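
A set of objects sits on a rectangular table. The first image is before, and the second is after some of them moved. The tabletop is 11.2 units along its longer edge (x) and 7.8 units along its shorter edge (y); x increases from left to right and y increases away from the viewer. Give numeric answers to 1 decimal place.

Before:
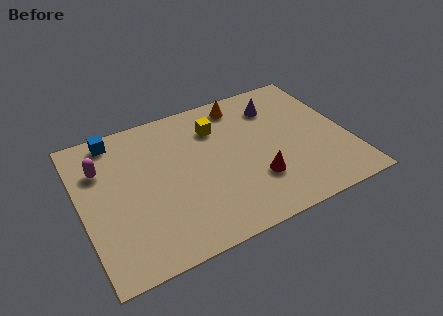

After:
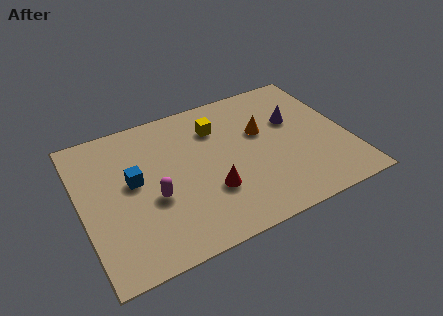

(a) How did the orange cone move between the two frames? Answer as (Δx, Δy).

(0.6, -1.9)

The orange cone started near (7.1, 6.7) and ended near (7.7, 4.8).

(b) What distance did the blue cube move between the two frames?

2.6

The blue cube moved from about (1.7, 6.9) to (2.2, 4.3), a distance of √(0.5² + 2.6²) ≈ 2.6.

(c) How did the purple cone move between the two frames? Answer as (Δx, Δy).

(0.6, -1.1)

From the two frames, the purple cone sits at roughly (8.5, 6.0) before and (9.1, 4.9) after.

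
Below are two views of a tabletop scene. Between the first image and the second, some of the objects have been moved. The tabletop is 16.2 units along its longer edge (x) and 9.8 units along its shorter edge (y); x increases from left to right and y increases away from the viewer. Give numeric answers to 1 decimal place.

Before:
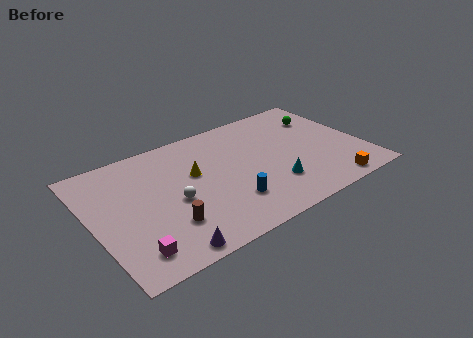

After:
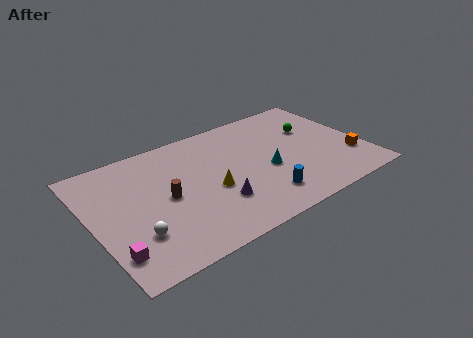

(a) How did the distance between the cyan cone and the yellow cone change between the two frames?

-1.9

Before: roughly 5.3 units apart; after: 3.4. That's 1.9 units closer together.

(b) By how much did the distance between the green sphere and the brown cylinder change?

-1.9

They were about 11.3 units apart before and 9.4 after — 1.9 units closer together.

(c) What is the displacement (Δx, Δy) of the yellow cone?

(0.7, -1.8)

The yellow cone started near (6.2, 5.9) and ended near (6.9, 4.1).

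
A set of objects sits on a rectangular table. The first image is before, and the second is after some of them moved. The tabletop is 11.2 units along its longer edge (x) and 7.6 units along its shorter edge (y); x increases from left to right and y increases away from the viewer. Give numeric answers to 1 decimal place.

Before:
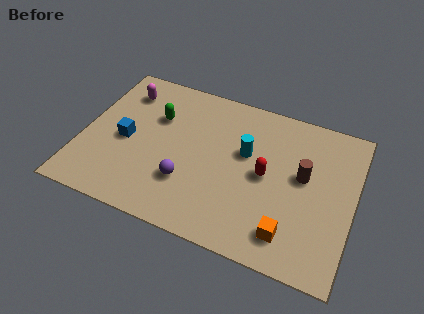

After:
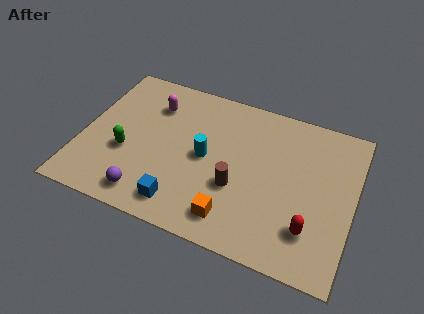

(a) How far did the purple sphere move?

1.9

The purple sphere moved from about (4.5, 2.3) to (3.0, 1.1), a distance of √(1.5² + 1.2²) ≈ 1.9.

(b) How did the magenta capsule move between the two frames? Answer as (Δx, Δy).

(1.3, -0.3)

The magenta capsule was at about (1.4, 6.0) and moved to about (2.7, 5.7).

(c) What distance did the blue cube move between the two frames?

3.5

The blue cube was near (1.8, 3.5) before and (4.4, 1.2) after, so it travelled √(2.6² + 2.3²) ≈ 3.5 units.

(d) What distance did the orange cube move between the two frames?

2.3

From (8.8, 1.4) to (6.5, 1.3), the orange cube covered √(2.3² + 0.1²) ≈ 2.3 units.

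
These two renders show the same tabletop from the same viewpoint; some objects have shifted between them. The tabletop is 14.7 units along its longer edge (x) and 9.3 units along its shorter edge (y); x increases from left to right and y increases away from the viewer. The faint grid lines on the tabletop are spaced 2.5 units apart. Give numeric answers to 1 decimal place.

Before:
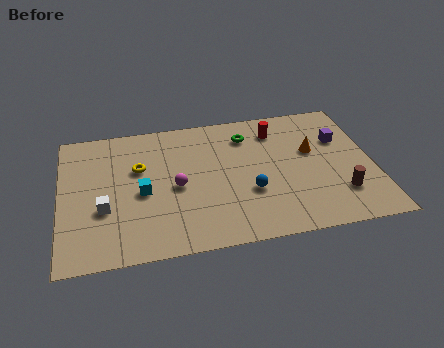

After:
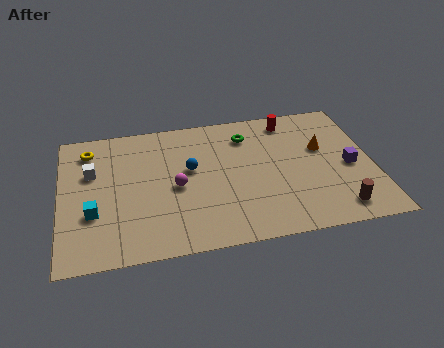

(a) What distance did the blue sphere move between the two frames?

3.4

The blue sphere moved from about (8.8, 3.3) to (6.1, 5.4), a distance of √(2.7² + 2.1²) ≈ 3.4.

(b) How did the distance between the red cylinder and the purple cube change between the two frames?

+1.4

The distance was about 3.2 in the first image and 4.6 in the second, so they moved 1.4 units further apart.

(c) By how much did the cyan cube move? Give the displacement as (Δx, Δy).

(-2.3, -1.0)

The cyan cube was at about (3.8, 4.2) and moved to about (1.5, 3.2).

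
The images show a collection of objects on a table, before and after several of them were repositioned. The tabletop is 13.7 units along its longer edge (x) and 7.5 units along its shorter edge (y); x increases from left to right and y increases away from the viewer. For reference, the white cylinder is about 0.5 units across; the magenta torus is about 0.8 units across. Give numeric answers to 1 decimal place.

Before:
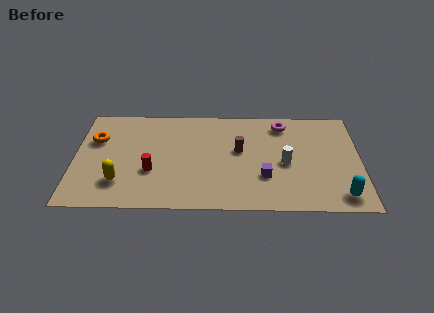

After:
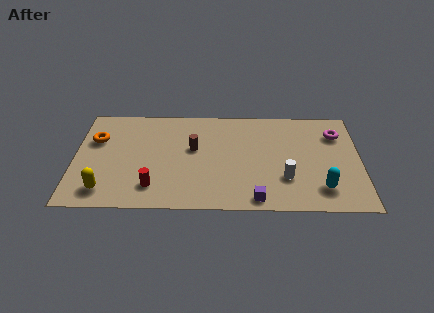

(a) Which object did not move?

the orange torus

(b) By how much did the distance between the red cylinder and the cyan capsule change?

-1.1

The distance was about 9.1 in the first image and 8.0 in the second, so they moved 1.1 units closer together.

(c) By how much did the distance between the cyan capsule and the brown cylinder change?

+0.9

They were about 5.8 units apart before and 6.7 after — 0.9 units further apart.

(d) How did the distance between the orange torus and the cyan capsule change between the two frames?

-1.0

They were about 12.3 units apart before and 11.3 after — 1.0 units closer together.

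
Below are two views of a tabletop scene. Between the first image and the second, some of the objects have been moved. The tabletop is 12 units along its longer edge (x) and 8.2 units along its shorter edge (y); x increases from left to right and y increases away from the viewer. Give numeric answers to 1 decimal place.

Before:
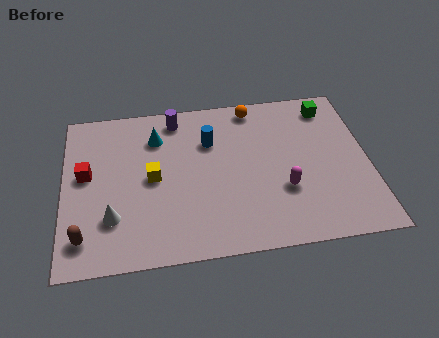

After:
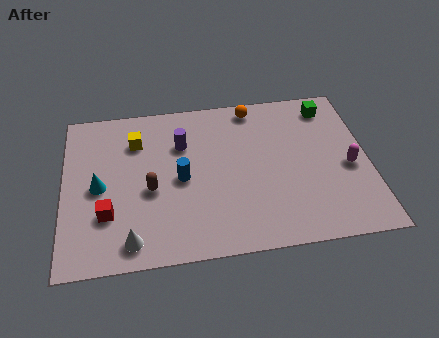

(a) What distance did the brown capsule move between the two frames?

3.3

The brown capsule was near (0.8, 1.5) before and (3.4, 3.5) after, so it travelled √(2.6² + 2.0²) ≈ 3.3 units.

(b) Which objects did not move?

the orange sphere and the green cube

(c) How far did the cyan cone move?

3.3

The cyan cone moved from about (3.7, 6.2) to (1.4, 3.9), a distance of √(2.3² + 2.3²) ≈ 3.3.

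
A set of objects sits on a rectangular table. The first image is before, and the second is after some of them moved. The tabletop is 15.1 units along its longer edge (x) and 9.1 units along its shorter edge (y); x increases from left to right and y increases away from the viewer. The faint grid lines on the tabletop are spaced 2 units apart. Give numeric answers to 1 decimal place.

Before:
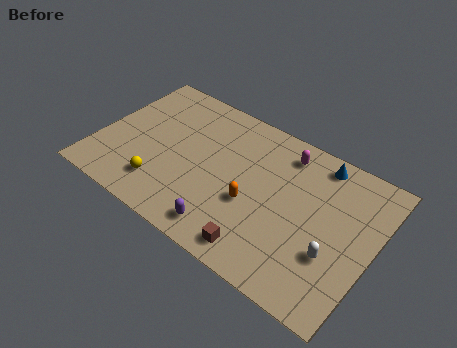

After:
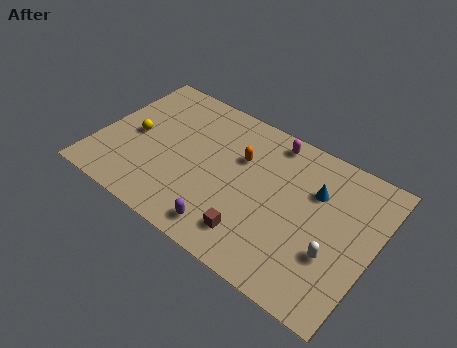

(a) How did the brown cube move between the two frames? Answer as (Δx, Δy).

(-0.5, 0.6)

The brown cube was at about (9.6, 1.2) and moved to about (9.1, 1.8).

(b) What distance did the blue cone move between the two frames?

1.8

The blue cone moved from about (11.6, 8.0) to (11.7, 6.2), a distance of √(0.1² + 1.8²) ≈ 1.8.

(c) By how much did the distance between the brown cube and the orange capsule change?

+1.9

The distance was about 2.6 in the first image and 4.5 in the second, so they moved 1.9 units further apart.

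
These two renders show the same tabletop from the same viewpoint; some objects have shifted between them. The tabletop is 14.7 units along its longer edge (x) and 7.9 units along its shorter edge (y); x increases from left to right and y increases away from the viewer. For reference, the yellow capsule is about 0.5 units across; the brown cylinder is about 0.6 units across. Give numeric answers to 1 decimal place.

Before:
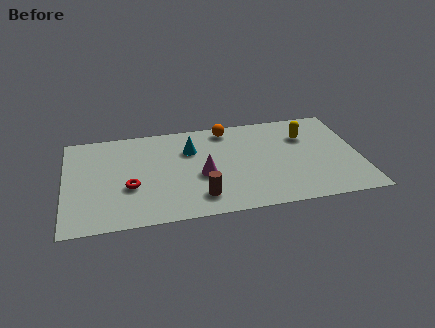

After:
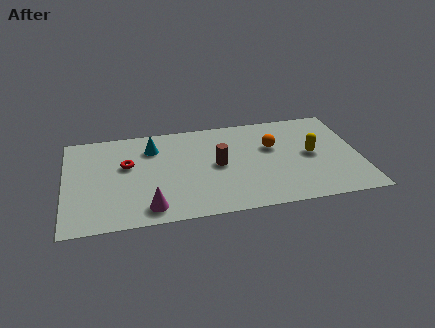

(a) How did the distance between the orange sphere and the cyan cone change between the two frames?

+3.7

Before: roughly 2.4 units apart; after: 6.1. That's 3.7 units further apart.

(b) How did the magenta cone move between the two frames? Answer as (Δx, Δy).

(-2.7, -2.1)

From the two frames, the magenta cone sits at roughly (6.8, 3.3) before and (4.1, 1.2) after.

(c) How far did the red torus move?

1.8

The red torus was near (3.2, 3.0) before and (3.1, 4.8) after, so it travelled √(0.1² + 1.8²) ≈ 1.8 units.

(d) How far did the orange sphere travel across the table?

2.9

The orange sphere moved from about (8.2, 6.9) to (10.4, 5.0), a distance of √(2.2² + 1.9²) ≈ 2.9.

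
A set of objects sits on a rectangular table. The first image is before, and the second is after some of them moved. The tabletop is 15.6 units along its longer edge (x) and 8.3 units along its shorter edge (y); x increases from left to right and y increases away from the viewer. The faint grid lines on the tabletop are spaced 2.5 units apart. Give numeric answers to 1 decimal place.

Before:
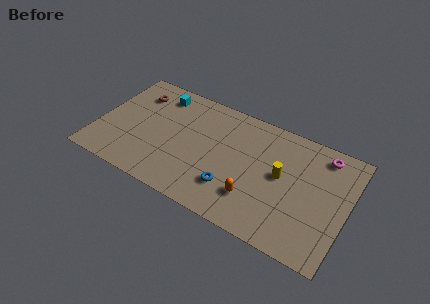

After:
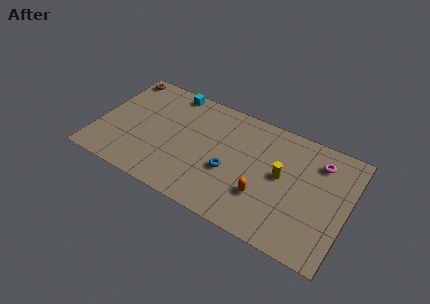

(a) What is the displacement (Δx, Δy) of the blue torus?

(-0.3, 1.1)

The blue torus started near (8.7, 2.2) and ended near (8.4, 3.3).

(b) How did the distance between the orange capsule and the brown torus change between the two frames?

+1.8

The distance was about 9.1 in the first image and 10.9 in the second, so they moved 1.8 units further apart.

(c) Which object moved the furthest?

the brown torus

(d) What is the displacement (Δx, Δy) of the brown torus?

(-1.2, 1.0)

The brown torus started near (2.0, 6.4) and ended near (0.8, 7.4).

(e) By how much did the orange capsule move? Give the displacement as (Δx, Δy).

(0.5, 0.4)

The orange capsule started near (10.1, 2.2) and ended near (10.6, 2.6).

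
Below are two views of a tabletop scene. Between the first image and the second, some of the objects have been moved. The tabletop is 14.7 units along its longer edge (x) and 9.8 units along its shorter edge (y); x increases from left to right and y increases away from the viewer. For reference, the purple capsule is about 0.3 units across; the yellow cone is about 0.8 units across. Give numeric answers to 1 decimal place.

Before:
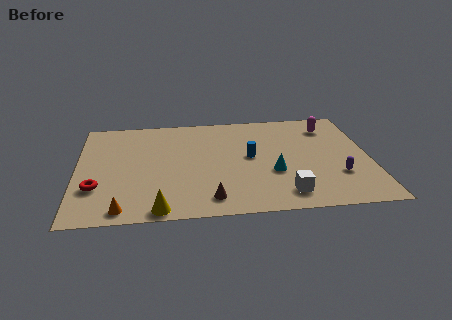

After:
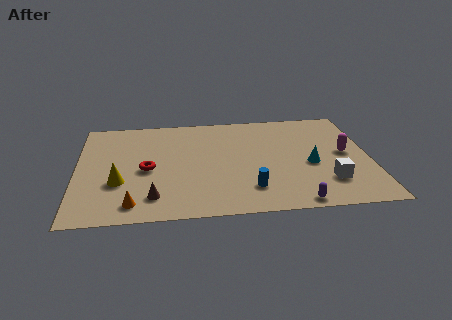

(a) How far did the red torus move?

2.9

The red torus was near (1.0, 3.0) before and (3.5, 4.5) after, so it travelled √(2.5² + 1.5²) ≈ 2.9 units.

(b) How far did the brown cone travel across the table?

2.8

The brown cone moved from about (6.6, 1.5) to (3.8, 1.9), a distance of √(2.8² + 0.4²) ≈ 2.8.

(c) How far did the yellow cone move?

3.3

The yellow cone was near (4.1, 0.8) before and (2.1, 3.4) after, so it travelled √(2.0² + 2.6²) ≈ 3.3 units.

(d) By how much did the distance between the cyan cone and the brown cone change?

+4.4

Before: roughly 3.8 units apart; after: 8.2. That's 4.4 units further apart.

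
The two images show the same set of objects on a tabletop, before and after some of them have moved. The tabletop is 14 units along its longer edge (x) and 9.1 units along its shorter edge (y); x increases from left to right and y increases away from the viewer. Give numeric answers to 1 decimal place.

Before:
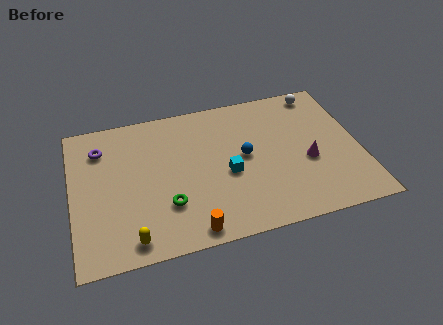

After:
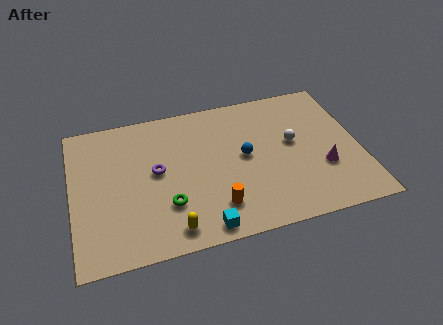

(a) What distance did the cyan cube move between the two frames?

3.3

The cyan cube was near (7.5, 3.9) before and (6.1, 0.9) after, so it travelled √(1.4² + 3.0²) ≈ 3.3 units.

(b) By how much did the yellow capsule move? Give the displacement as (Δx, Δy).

(1.9, 0.1)

From the two frames, the yellow capsule sits at roughly (2.7, 1.1) before and (4.6, 1.2) after.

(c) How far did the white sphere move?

3.4

The white sphere was near (12.4, 8.1) before and (10.8, 5.1) after, so it travelled √(1.6² + 3.0²) ≈ 3.4 units.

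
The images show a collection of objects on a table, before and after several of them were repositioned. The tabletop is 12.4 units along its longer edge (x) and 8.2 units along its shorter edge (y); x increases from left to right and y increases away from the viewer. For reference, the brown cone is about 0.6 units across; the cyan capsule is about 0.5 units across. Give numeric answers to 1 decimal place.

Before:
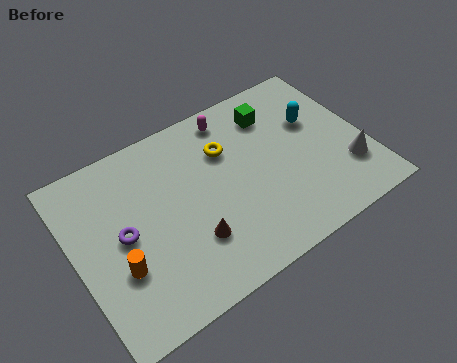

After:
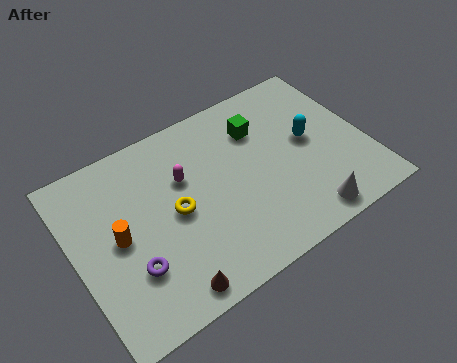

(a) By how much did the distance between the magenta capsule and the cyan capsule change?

+1.6

Before: roughly 3.8 units apart; after: 5.4. That's 1.6 units further apart.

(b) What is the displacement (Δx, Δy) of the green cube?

(-0.7, -0.4)

The green cube was at about (8.9, 6.4) and moved to about (8.2, 6.0).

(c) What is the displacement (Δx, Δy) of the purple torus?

(0.1, -1.6)

From the two frames, the purple torus sits at roughly (2.0, 4.1) before and (2.1, 2.5) after.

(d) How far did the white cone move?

2.5

From (11.4, 2.3) to (9.3, 1.0), the white cone covered √(2.1² + 1.3²) ≈ 2.5 units.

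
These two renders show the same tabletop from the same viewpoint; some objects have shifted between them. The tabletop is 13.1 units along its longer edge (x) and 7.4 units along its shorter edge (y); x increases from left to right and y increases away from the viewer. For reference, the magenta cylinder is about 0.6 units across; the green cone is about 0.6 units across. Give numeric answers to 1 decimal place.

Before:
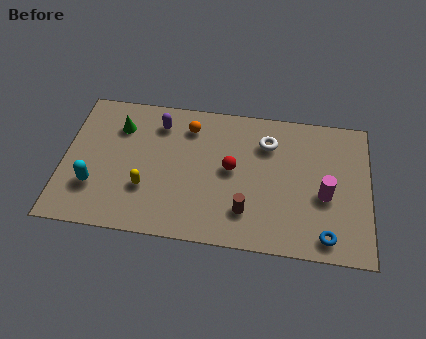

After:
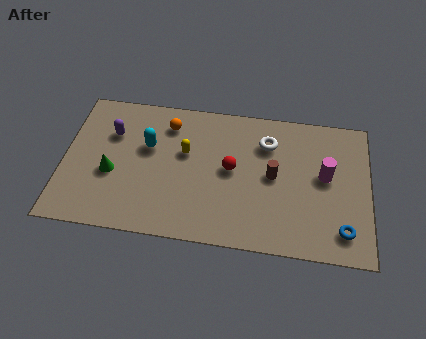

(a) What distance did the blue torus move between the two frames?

0.8

From (11.3, 1.0) to (12.0, 1.4), the blue torus covered √(0.7² + 0.4²) ≈ 0.8 units.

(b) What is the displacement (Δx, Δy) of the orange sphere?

(-0.9, 0.0)

From the two frames, the orange sphere sits at roughly (5.3, 5.9) before and (4.4, 5.9) after.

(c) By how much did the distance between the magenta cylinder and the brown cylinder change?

-1.3

The distance was about 3.5 in the first image and 2.2 in the second, so they moved 1.3 units closer together.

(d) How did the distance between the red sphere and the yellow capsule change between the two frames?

-1.8

They were about 3.9 units apart before and 2.1 after — 1.8 units closer together.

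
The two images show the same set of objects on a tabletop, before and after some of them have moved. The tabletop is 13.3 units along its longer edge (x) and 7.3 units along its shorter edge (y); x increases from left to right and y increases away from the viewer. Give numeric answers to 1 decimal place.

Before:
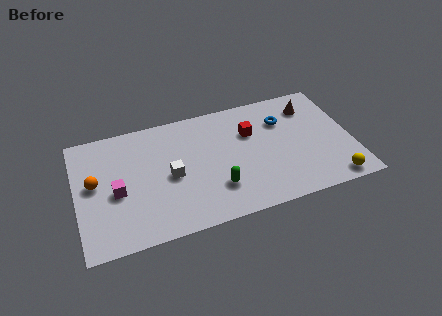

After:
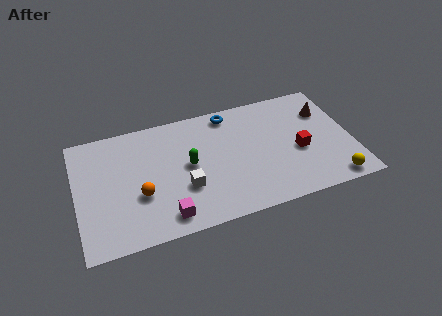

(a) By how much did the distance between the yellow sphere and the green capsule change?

+1.7

They were about 5.6 units apart before and 7.3 after — 1.7 units further apart.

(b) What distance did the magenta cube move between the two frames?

3.0

The magenta cube moved from about (1.9, 3.2) to (4.1, 1.1), a distance of √(2.2² + 2.1²) ≈ 3.0.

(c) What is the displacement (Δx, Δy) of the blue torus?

(-2.5, 1.2)

The blue torus was at about (10.1, 5.2) and moved to about (7.6, 6.4).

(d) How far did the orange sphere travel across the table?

2.5

The orange sphere moved from about (0.9, 4.0) to (3.0, 2.7), a distance of √(2.1² + 1.3²) ≈ 2.5.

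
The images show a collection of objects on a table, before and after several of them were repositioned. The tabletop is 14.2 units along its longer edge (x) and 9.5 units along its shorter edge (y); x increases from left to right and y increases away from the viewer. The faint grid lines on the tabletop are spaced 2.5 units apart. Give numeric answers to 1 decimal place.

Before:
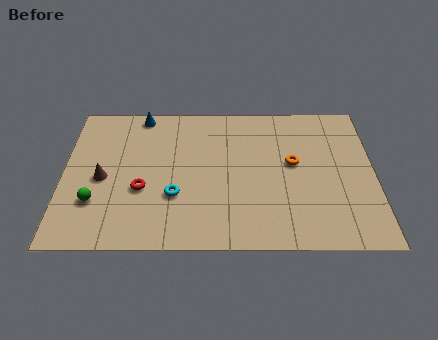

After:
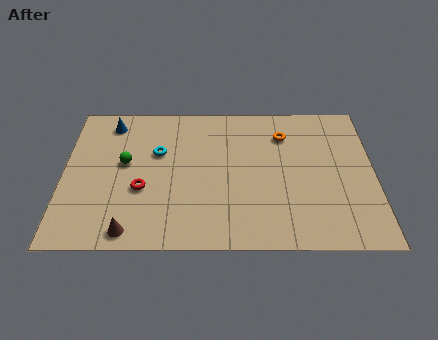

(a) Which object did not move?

the red torus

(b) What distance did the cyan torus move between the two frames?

2.9

The cyan torus moved from about (5.1, 3.2) to (4.3, 6.0), a distance of √(0.8² + 2.8²) ≈ 2.9.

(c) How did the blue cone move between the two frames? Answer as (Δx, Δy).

(-1.4, -0.6)

The blue cone started near (3.5, 8.6) and ended near (2.1, 8.0).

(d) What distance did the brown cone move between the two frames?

3.5

The brown cone moved from about (1.8, 4.3) to (3.1, 1.0), a distance of √(1.3² + 3.3²) ≈ 3.5.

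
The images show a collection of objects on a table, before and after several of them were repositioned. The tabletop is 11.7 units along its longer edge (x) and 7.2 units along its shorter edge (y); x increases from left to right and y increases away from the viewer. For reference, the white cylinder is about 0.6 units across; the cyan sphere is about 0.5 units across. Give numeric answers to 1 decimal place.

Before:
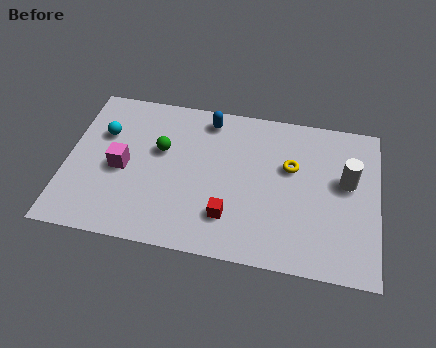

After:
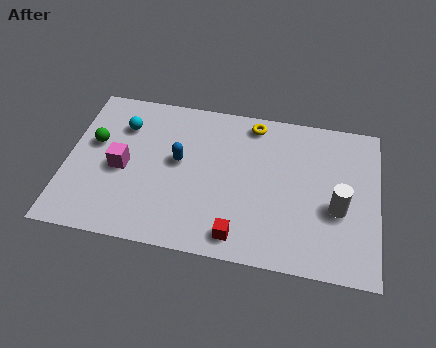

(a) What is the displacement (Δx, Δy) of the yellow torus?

(-1.5, 1.8)

From the two frames, the yellow torus sits at roughly (8.4, 4.5) before and (6.9, 6.3) after.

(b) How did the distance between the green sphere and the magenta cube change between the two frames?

-0.3

They were about 1.8 units apart before and 1.5 after — 0.3 units closer together.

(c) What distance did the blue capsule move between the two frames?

2.4

From (5.2, 6.2) to (4.2, 4.0), the blue capsule covered √(1.0² + 2.2²) ≈ 2.4 units.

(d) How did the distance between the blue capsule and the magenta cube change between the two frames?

-2.0

They were about 4.2 units apart before and 2.2 after — 2.0 units closer together.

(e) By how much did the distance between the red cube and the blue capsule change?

-0.7

Before: roughly 4.5 units apart; after: 3.8. That's 0.7 units closer together.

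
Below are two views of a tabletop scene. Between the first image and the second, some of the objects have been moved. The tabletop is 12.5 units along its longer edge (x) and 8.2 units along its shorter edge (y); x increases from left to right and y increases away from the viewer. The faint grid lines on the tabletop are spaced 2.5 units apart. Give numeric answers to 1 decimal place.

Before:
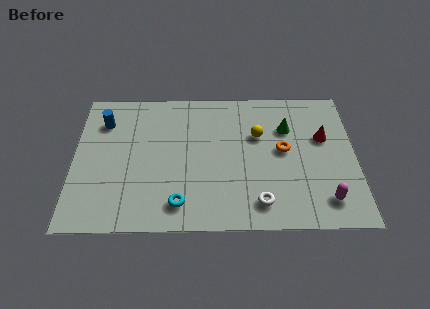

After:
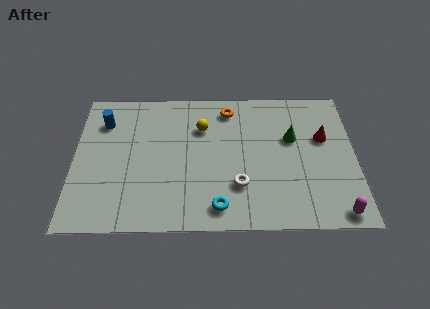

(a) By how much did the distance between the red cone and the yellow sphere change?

+2.5

Before: roughly 2.9 units apart; after: 5.4. That's 2.5 units further apart.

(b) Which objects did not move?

the blue cylinder and the red cone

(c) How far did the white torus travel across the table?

1.3

From (8.2, 1.4) to (7.3, 2.4), the white torus covered √(0.9² + 1.0²) ≈ 1.3 units.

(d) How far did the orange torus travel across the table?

3.5

The orange torus was near (9.3, 4.4) before and (6.9, 6.9) after, so it travelled √(2.4² + 2.5²) ≈ 3.5 units.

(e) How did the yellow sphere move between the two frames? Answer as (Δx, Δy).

(-2.5, 0.5)

From the two frames, the yellow sphere sits at roughly (8.2, 5.3) before and (5.7, 5.8) after.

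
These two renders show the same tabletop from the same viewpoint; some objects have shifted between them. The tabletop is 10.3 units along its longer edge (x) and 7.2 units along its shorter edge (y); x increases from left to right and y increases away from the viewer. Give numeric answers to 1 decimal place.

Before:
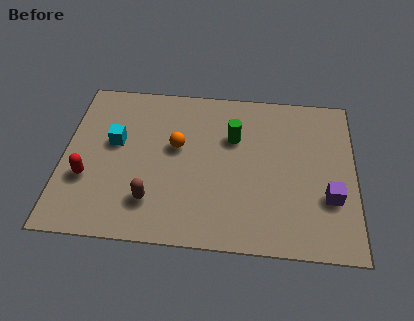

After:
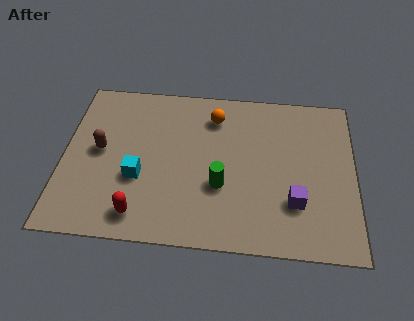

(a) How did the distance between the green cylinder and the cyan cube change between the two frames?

-1.3

Before: roughly 4.2 units apart; after: 2.9. That's 1.3 units closer together.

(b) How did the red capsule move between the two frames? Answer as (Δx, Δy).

(1.9, -1.4)

The red capsule started near (0.9, 2.5) and ended near (2.8, 1.1).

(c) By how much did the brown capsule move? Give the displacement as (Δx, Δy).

(-1.9, 2.1)

From the two frames, the brown capsule sits at roughly (3.2, 1.7) before and (1.3, 3.8) after.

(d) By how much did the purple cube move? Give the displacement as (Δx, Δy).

(-1.2, -0.3)

The purple cube started near (9.4, 2.4) and ended near (8.2, 2.1).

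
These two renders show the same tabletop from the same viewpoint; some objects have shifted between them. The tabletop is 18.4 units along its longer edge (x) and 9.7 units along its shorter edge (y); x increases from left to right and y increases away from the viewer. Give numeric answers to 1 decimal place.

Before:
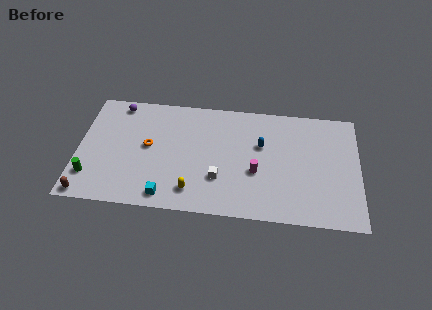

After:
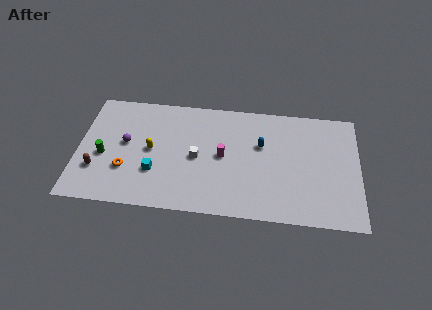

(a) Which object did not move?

the blue capsule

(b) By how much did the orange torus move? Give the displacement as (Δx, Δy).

(-1.4, -2.1)

The orange torus started near (4.6, 5.2) and ended near (3.2, 3.1).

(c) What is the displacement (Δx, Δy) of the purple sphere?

(0.6, -3.3)

From the two frames, the purple sphere sits at roughly (2.5, 8.6) before and (3.1, 5.3) after.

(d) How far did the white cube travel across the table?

2.2

From (9.3, 3.0) to (7.8, 4.6), the white cube covered √(1.5² + 1.6²) ≈ 2.2 units.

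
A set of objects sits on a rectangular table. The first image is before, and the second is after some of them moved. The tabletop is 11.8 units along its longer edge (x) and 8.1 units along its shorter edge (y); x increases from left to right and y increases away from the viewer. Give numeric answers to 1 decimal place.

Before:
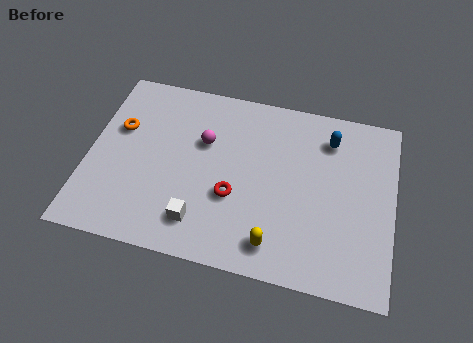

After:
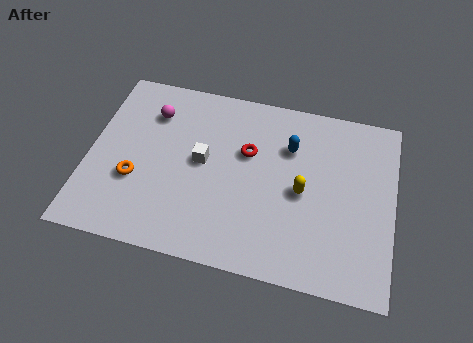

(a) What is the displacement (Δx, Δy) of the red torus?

(0.4, 2.1)

The red torus was at about (5.7, 3.0) and moved to about (6.1, 5.1).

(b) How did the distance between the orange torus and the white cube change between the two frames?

-2.0

The distance was about 4.9 in the first image and 2.9 in the second, so they moved 2.0 units closer together.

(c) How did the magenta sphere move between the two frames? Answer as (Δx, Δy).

(-2.1, 0.9)

The magenta sphere was at about (4.4, 5.2) and moved to about (2.3, 6.1).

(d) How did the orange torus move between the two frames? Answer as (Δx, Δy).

(0.8, -2.2)

The orange torus started near (1.1, 5.1) and ended near (1.9, 2.9).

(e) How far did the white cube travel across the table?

2.7

From (4.5, 1.6) to (4.4, 4.3), the white cube covered √(0.1² + 2.7²) ≈ 2.7 units.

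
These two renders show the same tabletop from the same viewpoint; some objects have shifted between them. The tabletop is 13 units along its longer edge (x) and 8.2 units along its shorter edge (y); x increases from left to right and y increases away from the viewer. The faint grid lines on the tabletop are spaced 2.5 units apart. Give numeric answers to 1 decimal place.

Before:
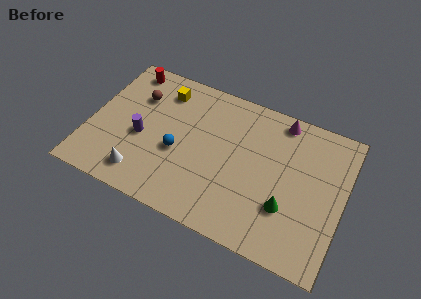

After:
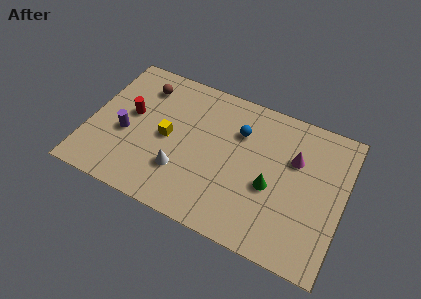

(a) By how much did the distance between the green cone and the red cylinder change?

-2.5

Before: roughly 10.0 units apart; after: 7.5. That's 2.5 units closer together.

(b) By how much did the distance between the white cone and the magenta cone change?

-2.5

They were about 8.8 units apart before and 6.3 after — 2.5 units closer together.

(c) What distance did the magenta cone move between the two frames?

2.1

The magenta cone was near (9.5, 7.3) before and (10.4, 5.4) after, so it travelled √(0.9² + 1.9²) ≈ 2.1 units.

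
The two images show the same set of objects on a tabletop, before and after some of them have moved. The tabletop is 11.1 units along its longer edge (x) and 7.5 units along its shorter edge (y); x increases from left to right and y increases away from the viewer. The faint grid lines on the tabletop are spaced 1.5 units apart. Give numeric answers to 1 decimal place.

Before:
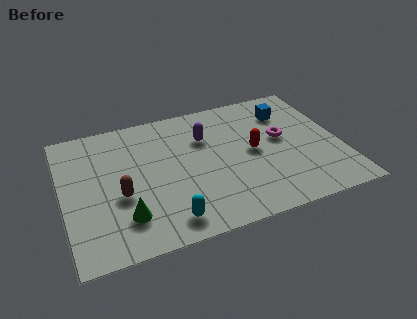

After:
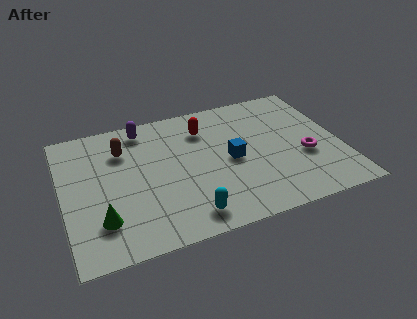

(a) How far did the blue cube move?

3.3

The blue cube moved from about (9.2, 5.7) to (6.7, 3.6), a distance of √(2.5² + 2.1²) ≈ 3.3.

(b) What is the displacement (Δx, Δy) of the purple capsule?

(-2.4, 1.3)

The purple capsule was at about (5.8, 5.2) and moved to about (3.4, 6.5).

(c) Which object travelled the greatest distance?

the blue cube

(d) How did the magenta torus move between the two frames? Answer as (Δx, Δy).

(0.8, -1.3)

The magenta torus was at about (8.8, 4.2) and moved to about (9.6, 2.9).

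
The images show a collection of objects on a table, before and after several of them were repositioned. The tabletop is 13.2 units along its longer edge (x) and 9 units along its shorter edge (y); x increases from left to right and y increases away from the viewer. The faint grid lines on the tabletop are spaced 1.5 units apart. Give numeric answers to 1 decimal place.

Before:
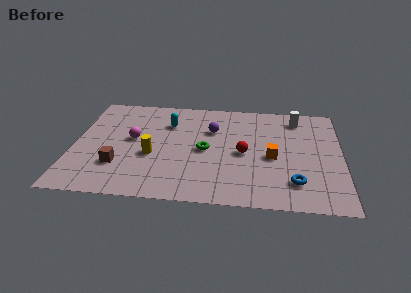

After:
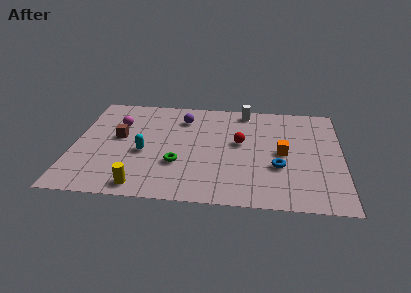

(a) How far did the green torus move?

1.8

From (6.5, 4.3) to (5.2, 3.0), the green torus covered √(1.3² + 1.3²) ≈ 1.8 units.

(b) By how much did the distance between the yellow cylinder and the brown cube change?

+2.3

Before: roughly 1.9 units apart; after: 4.2. That's 2.3 units further apart.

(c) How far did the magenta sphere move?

1.5

The magenta sphere was near (2.9, 4.9) before and (2.1, 6.2) after, so it travelled √(0.8² + 1.3²) ≈ 1.5 units.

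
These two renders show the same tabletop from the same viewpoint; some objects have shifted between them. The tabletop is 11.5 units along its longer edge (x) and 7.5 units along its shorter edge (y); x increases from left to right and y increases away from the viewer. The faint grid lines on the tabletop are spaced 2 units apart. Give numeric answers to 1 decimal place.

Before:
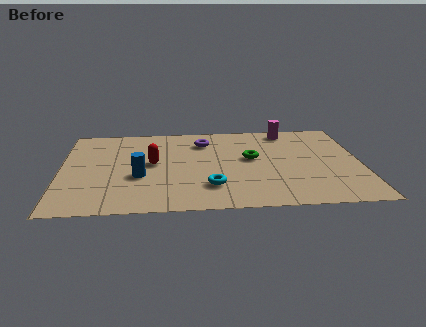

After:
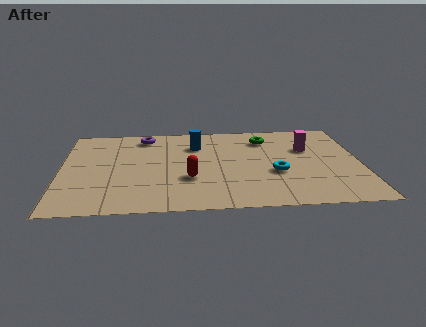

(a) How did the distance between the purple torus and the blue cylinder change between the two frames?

-1.6

They were about 3.8 units apart before and 2.2 after — 1.6 units closer together.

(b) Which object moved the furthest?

the blue cylinder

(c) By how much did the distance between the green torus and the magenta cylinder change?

-0.9

They were about 2.8 units apart before and 1.9 after — 0.9 units closer together.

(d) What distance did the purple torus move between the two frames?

2.4

From (5.5, 5.8) to (3.2, 6.4), the purple torus covered √(2.3² + 0.6²) ≈ 2.4 units.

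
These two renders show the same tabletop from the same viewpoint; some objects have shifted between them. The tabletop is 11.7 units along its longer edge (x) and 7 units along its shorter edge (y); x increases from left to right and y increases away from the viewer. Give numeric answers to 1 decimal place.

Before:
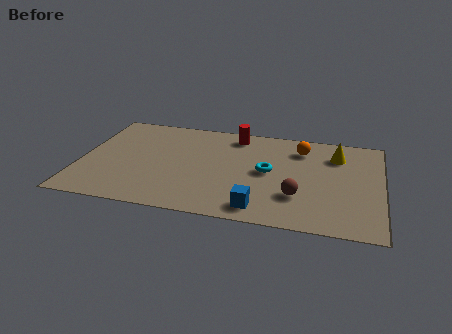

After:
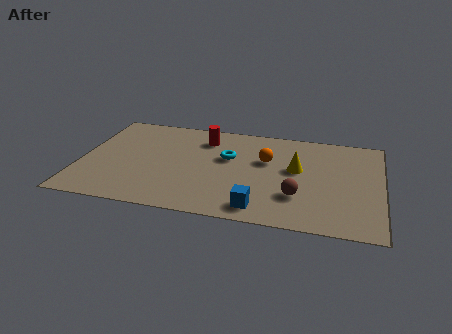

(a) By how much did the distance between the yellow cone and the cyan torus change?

-0.4

They were about 3.1 units apart before and 2.7 after — 0.4 units closer together.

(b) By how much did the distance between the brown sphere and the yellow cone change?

-1.6

Before: roughly 3.5 units apart; after: 1.9. That's 1.6 units closer together.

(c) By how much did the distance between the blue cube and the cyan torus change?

+1.0

They were about 2.6 units apart before and 3.6 after — 1.0 units further apart.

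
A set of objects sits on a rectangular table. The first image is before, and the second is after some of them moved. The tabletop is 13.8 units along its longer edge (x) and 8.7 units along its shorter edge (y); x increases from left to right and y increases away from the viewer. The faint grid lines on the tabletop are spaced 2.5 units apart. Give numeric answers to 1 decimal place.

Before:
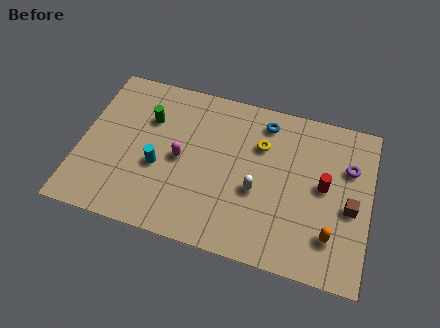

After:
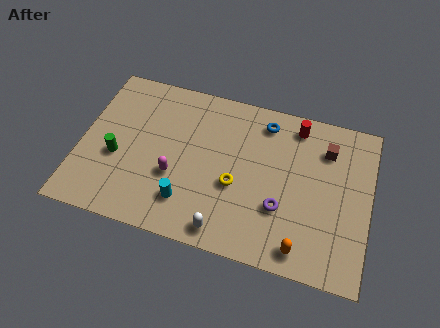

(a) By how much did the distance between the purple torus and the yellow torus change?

-1.9

The distance was about 4.2 in the first image and 2.3 in the second, so they moved 1.9 units closer together.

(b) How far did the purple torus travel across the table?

4.2

The purple torus moved from about (12.7, 5.9) to (9.7, 2.9), a distance of √(3.0² + 3.0²) ≈ 4.2.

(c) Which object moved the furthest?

the purple torus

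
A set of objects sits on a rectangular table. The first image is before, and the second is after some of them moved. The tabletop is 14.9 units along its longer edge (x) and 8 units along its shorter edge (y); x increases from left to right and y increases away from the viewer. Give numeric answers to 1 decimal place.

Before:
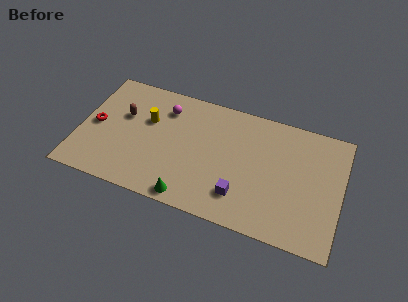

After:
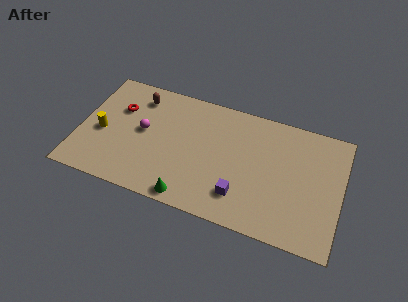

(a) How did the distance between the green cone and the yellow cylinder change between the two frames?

+0.8

The distance was about 5.1 in the first image and 5.9 in the second, so they moved 0.8 units further apart.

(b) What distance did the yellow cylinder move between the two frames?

3.0

The yellow cylinder moved from about (3.8, 5.1) to (1.3, 3.5), a distance of √(2.5² + 1.6²) ≈ 3.0.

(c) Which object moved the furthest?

the yellow cylinder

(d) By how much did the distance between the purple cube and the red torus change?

-0.6

The distance was about 8.7 in the first image and 8.1 in the second, so they moved 0.6 units closer together.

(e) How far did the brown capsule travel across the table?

1.7

The brown capsule was near (2.4, 5.0) before and (3.1, 6.5) after, so it travelled √(0.7² + 1.5²) ≈ 1.7 units.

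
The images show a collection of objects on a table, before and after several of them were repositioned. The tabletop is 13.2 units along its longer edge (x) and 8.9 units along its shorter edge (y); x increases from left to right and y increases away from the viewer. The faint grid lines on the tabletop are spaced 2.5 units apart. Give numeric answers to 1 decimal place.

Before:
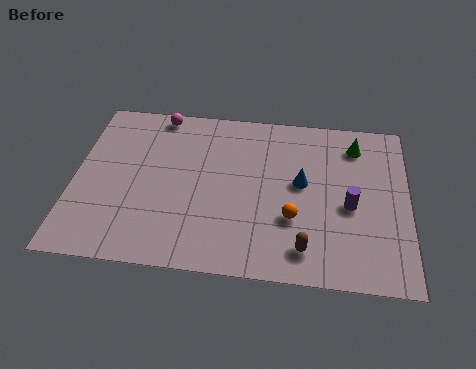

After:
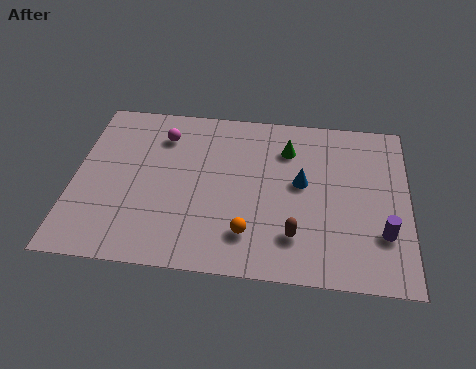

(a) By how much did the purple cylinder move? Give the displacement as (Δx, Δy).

(1.3, -1.3)

The purple cylinder was at about (10.9, 3.9) and moved to about (12.2, 2.6).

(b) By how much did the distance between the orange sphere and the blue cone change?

+1.6

They were about 1.9 units apart before and 3.5 after — 1.6 units further apart.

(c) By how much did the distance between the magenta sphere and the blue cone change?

-0.7

Before: roughly 6.6 units apart; after: 5.9. That's 0.7 units closer together.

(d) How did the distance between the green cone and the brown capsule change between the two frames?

-1.4

Before: roughly 6.0 units apart; after: 4.6. That's 1.4 units closer together.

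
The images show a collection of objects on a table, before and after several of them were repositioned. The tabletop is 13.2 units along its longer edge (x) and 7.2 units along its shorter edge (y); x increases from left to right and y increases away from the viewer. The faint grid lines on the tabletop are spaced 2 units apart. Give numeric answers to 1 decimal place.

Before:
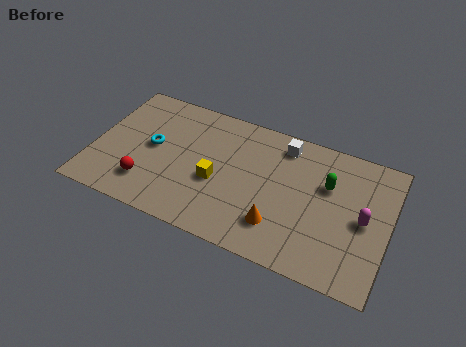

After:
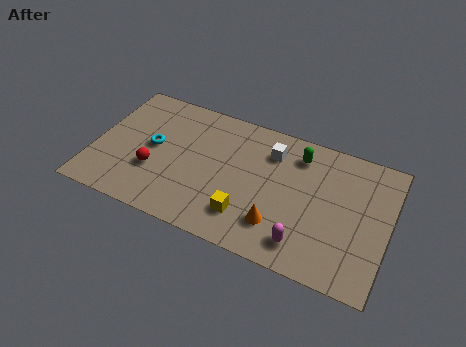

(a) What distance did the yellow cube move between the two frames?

2.0

The yellow cube was near (5.6, 3.0) before and (7.1, 1.7) after, so it travelled √(1.5² + 1.3²) ≈ 2.0 units.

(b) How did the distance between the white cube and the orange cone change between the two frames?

-0.5

Before: roughly 4.3 units apart; after: 3.8. That's 0.5 units closer together.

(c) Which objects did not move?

the cyan torus and the orange cone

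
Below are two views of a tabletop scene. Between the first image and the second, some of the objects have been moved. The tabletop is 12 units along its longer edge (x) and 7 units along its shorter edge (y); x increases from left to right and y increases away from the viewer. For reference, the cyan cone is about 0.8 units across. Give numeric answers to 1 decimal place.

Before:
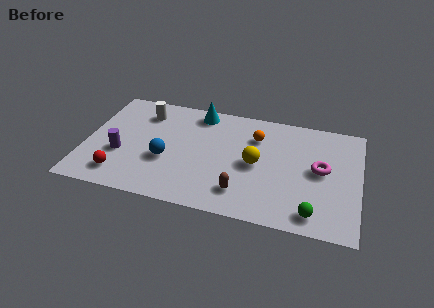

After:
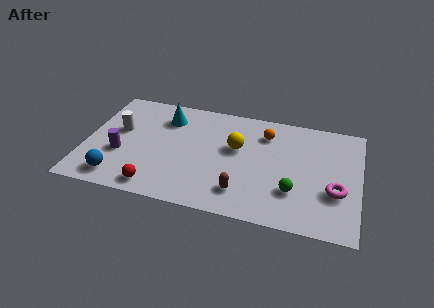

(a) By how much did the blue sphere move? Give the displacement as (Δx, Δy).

(-2.0, -1.6)

The blue sphere was at about (3.6, 2.7) and moved to about (1.6, 1.1).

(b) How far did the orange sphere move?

0.5

From (7.4, 5.1) to (7.8, 5.4), the orange sphere covered √(0.4² + 0.3²) ≈ 0.5 units.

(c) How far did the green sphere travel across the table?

1.4

The green sphere moved from about (10.1, 1.0) to (9.2, 2.1), a distance of √(0.9² + 1.1²) ≈ 1.4.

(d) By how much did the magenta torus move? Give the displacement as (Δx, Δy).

(0.7, -1.2)

The magenta torus was at about (10.3, 3.7) and moved to about (11.0, 2.5).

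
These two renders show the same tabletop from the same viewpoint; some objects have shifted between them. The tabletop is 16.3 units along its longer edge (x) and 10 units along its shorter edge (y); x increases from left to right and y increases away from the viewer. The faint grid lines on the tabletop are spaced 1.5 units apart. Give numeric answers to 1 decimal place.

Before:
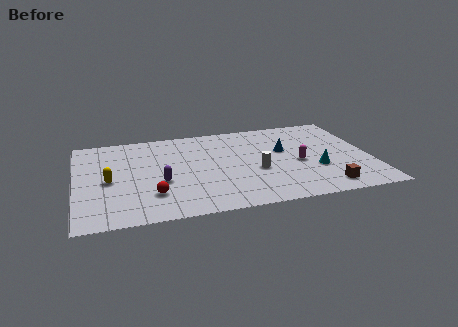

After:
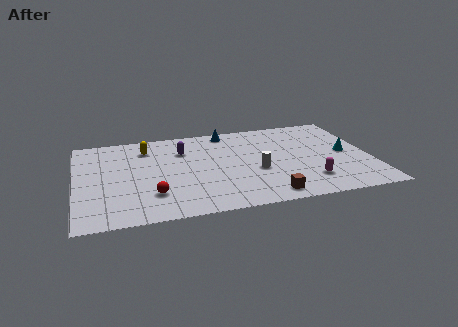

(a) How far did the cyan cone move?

2.3

The cyan cone moved from about (13.2, 3.5) to (15.0, 5.0), a distance of √(1.8² + 1.5²) ≈ 2.3.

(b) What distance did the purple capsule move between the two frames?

3.6

The purple capsule was near (4.6, 3.9) before and (6.0, 7.2) after, so it travelled √(1.4² + 3.3²) ≈ 3.6 units.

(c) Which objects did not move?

the red sphere and the white cylinder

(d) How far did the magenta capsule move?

2.1

From (12.3, 4.4) to (12.7, 2.3), the magenta capsule covered √(0.4² + 2.1²) ≈ 2.1 units.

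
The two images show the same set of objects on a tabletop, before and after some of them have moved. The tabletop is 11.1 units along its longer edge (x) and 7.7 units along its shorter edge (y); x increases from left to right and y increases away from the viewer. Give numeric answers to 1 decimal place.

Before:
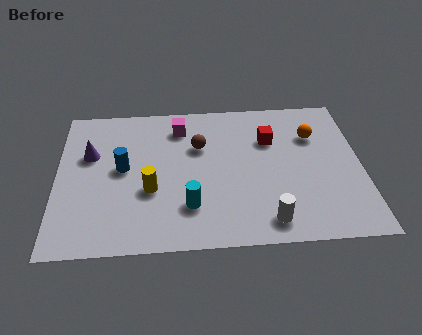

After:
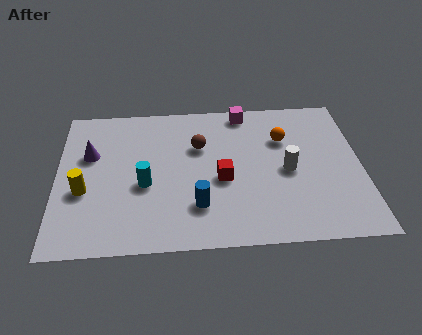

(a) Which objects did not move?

the purple cone and the brown sphere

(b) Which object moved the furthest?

the blue cylinder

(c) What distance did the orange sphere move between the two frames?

1.1

The orange sphere moved from about (9.4, 5.4) to (8.3, 5.3), a distance of √(1.1² + 0.1²) ≈ 1.1.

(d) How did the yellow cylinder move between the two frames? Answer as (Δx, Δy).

(-2.4, 0.1)

The yellow cylinder was at about (3.4, 2.9) and moved to about (1.0, 3.0).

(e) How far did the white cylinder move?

2.6

From (7.6, 1.1) to (8.4, 3.6), the white cylinder covered √(0.8² + 2.5²) ≈ 2.6 units.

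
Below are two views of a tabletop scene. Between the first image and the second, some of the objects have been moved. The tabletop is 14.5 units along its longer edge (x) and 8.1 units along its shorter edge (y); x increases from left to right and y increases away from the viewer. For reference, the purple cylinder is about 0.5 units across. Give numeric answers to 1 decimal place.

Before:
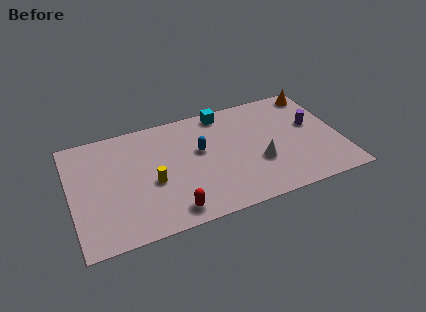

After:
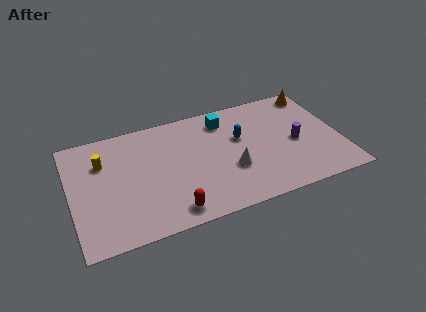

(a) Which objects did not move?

the red capsule and the orange cone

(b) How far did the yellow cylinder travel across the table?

3.4

From (4.3, 3.4) to (1.8, 5.7), the yellow cylinder covered √(2.5² + 2.3²) ≈ 3.4 units.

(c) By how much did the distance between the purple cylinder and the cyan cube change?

-0.6

They were about 5.2 units apart before and 4.6 after — 0.6 units closer together.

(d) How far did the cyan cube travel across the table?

0.6

The cyan cube moved from about (8.5, 7.2) to (8.5, 6.6), a distance of √(0.0² + 0.6²) ≈ 0.6.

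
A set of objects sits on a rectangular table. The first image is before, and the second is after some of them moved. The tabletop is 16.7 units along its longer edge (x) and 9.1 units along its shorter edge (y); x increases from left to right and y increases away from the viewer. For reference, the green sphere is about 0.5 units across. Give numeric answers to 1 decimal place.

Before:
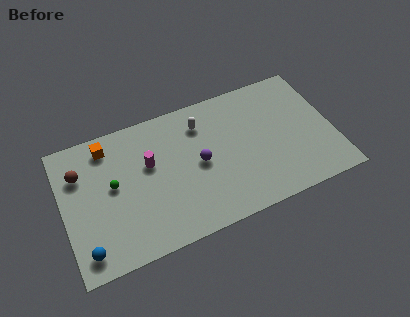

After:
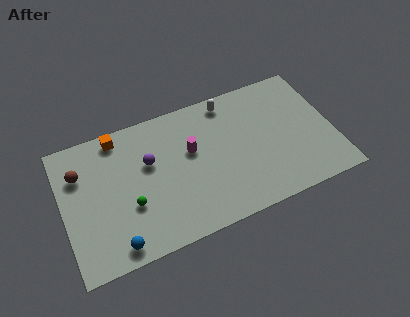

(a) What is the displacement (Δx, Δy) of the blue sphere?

(1.8, -0.3)

The blue sphere was at about (1.1, 1.4) and moved to about (2.9, 1.1).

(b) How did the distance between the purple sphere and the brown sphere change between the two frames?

-3.2

Before: roughly 7.5 units apart; after: 4.3. That's 3.2 units closer together.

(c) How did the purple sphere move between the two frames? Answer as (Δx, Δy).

(-3.0, 1.2)

The purple sphere started near (8.4, 4.5) and ended near (5.4, 5.7).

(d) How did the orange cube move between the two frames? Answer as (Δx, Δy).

(0.7, 0.4)

The orange cube started near (3.0, 7.7) and ended near (3.7, 8.1).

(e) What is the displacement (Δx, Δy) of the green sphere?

(0.9, -1.7)

From the two frames, the green sphere sits at roughly (3.1, 5.0) before and (4.0, 3.3) after.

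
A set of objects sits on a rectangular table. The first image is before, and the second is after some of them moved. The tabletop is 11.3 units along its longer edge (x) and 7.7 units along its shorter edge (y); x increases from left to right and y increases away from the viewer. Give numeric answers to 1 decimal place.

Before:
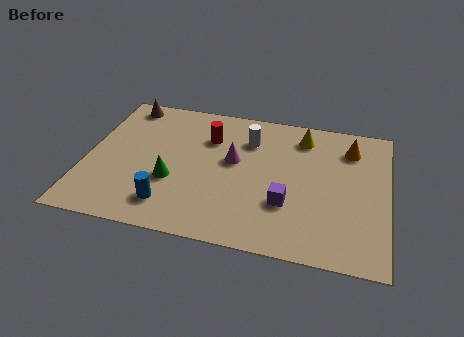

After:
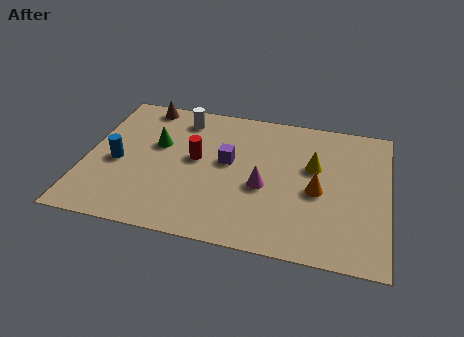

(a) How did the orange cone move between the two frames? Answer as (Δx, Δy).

(-1.1, -2.6)

The orange cone started near (9.8, 6.0) and ended near (8.7, 3.4).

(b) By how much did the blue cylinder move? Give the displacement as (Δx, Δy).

(-2.1, 1.9)

The blue cylinder started near (3.3, 1.5) and ended near (1.2, 3.4).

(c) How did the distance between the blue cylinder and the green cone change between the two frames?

+0.6

Before: roughly 1.3 units apart; after: 1.9. That's 0.6 units further apart.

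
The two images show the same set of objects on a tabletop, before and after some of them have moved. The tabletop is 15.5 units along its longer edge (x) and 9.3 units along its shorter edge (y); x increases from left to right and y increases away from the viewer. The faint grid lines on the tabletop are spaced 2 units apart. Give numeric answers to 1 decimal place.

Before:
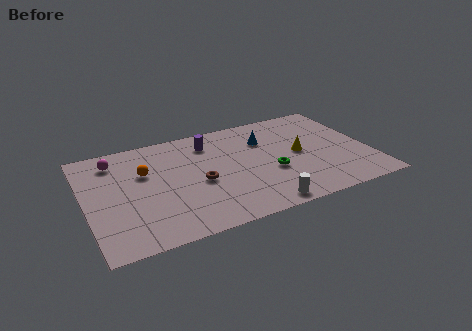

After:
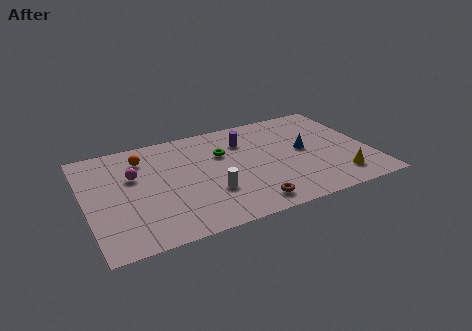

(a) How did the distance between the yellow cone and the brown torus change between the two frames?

-0.6

Before: roughly 5.6 units apart; after: 5.0. That's 0.6 units closer together.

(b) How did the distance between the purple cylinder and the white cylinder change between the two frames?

-2.3

Before: roughly 6.8 units apart; after: 4.5. That's 2.3 units closer together.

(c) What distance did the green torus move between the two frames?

3.5

From (10.0, 3.6) to (7.6, 6.2), the green torus covered √(2.4² + 2.6²) ≈ 3.5 units.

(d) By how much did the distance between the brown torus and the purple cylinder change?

+2.2

The distance was about 3.4 in the first image and 5.6 in the second, so they moved 2.2 units further apart.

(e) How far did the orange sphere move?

1.3

The orange sphere was near (3.3, 6.0) before and (3.3, 7.3) after, so it travelled √(0.0² + 1.3²) ≈ 1.3 units.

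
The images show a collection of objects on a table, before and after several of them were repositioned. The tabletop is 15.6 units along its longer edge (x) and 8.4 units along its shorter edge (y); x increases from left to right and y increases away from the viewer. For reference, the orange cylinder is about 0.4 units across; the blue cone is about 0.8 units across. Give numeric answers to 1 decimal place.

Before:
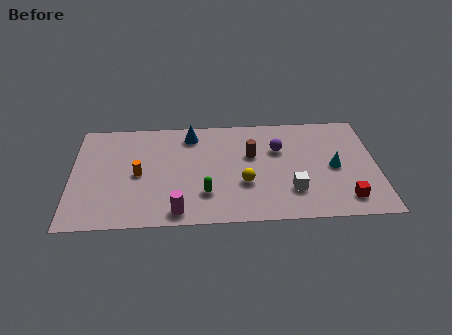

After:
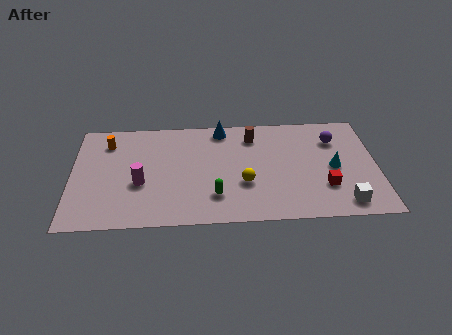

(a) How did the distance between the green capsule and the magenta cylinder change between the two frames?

+2.1

They were about 1.9 units apart before and 4.0 after — 2.1 units further apart.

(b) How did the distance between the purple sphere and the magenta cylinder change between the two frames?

+3.5

The distance was about 6.9 in the first image and 10.4 in the second, so they moved 3.5 units further apart.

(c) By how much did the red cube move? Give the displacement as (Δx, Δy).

(-1.0, 1.0)

The red cube was at about (13.9, 1.5) and moved to about (12.9, 2.5).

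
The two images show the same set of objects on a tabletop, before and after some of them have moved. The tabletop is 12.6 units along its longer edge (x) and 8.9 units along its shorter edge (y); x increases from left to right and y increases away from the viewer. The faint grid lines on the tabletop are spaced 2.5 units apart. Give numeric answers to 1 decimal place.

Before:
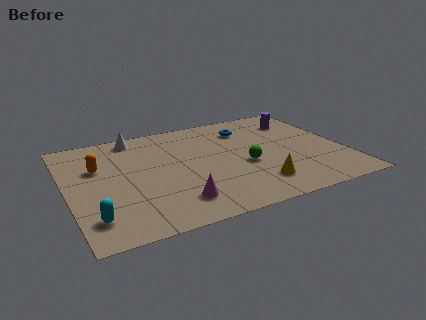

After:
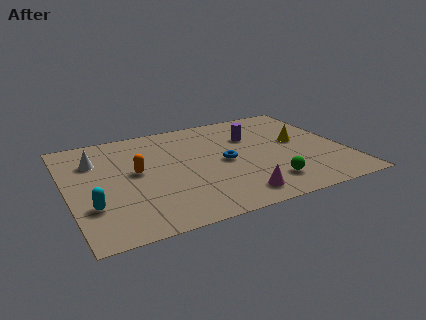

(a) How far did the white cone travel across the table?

2.5

The white cone was near (3.4, 7.9) before and (1.4, 6.4) after, so it travelled √(2.0² + 1.5²) ≈ 2.5 units.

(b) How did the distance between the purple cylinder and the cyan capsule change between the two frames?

-2.9

The distance was about 11.3 in the first image and 8.4 in the second, so they moved 2.9 units closer together.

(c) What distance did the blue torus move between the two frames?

3.0

The blue torus was near (8.5, 6.9) before and (7.1, 4.3) after, so it travelled √(1.4² + 2.6²) ≈ 3.0 units.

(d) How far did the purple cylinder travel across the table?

2.5

From (11.0, 6.9) to (8.6, 6.1), the purple cylinder covered √(2.4² + 0.8²) ≈ 2.5 units.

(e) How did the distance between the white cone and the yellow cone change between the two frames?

+1.6

Before: roughly 7.7 units apart; after: 9.3. That's 1.6 units further apart.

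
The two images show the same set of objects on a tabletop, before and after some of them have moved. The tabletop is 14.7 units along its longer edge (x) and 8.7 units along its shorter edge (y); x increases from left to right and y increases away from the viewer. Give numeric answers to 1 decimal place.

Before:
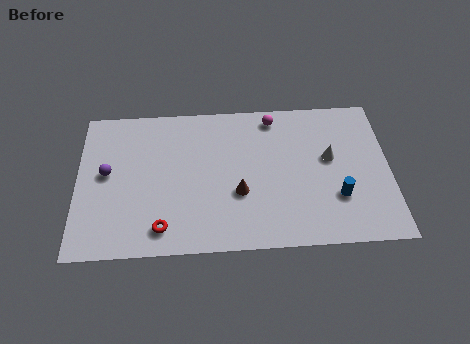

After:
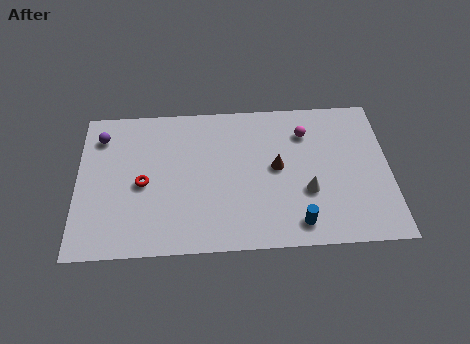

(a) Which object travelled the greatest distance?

the red torus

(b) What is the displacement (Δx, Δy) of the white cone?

(-1.1, -1.9)

The white cone was at about (11.9, 5.0) and moved to about (10.8, 3.1).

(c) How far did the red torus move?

2.8

The red torus moved from about (4.0, 1.4) to (3.1, 4.0), a distance of √(0.9² + 2.6²) ≈ 2.8.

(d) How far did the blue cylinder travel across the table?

2.4

The blue cylinder moved from about (12.2, 2.7) to (10.3, 1.3), a distance of √(1.9² + 1.4²) ≈ 2.4.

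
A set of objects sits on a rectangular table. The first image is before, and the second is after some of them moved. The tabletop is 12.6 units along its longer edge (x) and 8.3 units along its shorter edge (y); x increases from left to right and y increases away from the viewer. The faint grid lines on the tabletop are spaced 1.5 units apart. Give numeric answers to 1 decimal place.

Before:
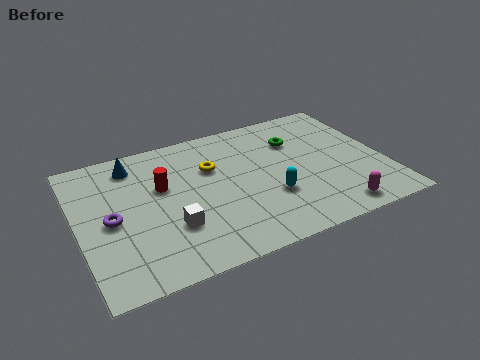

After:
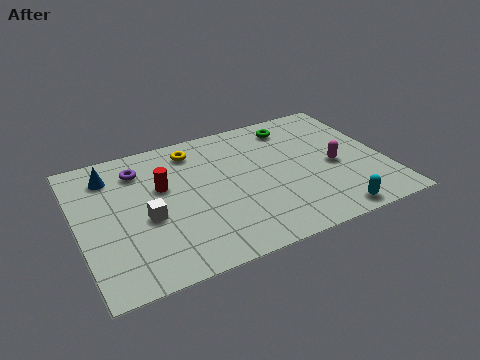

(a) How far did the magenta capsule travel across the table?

2.7

The magenta capsule moved from about (10.1, 1.0) to (10.5, 3.7), a distance of √(0.4² + 2.7²) ≈ 2.7.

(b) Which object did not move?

the red cylinder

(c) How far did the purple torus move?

3.0

The purple torus moved from about (1.3, 3.9) to (2.7, 6.5), a distance of √(1.4² + 2.6²) ≈ 3.0.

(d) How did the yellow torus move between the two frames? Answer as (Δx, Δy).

(-0.6, 1.4)

The yellow torus was at about (5.6, 5.5) and moved to about (5.0, 6.9).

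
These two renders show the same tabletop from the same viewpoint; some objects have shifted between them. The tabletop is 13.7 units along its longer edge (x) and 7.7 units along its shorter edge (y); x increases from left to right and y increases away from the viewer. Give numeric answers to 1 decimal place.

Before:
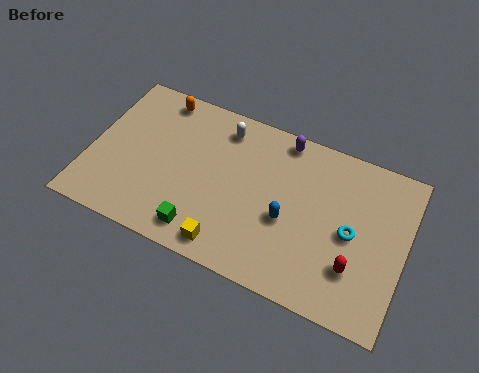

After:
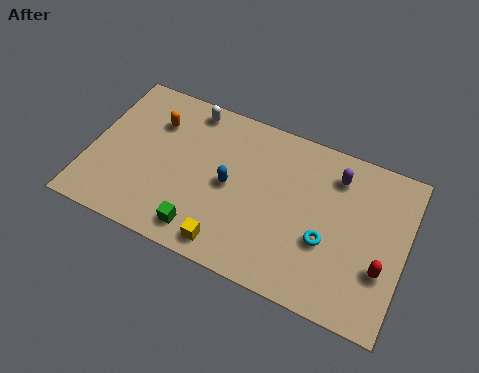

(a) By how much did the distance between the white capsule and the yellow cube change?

+0.8

Before: roughly 5.5 units apart; after: 6.3. That's 0.8 units further apart.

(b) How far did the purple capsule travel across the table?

2.5

From (8.1, 6.9) to (10.5, 6.1), the purple capsule covered √(2.4² + 0.8²) ≈ 2.5 units.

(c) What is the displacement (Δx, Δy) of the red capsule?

(1.1, 0.4)

From the two frames, the red capsule sits at roughly (11.7, 2.2) before and (12.8, 2.6) after.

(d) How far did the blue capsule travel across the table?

2.7

The blue capsule moved from about (8.7, 3.2) to (6.1, 3.8), a distance of √(2.6² + 0.6²) ≈ 2.7.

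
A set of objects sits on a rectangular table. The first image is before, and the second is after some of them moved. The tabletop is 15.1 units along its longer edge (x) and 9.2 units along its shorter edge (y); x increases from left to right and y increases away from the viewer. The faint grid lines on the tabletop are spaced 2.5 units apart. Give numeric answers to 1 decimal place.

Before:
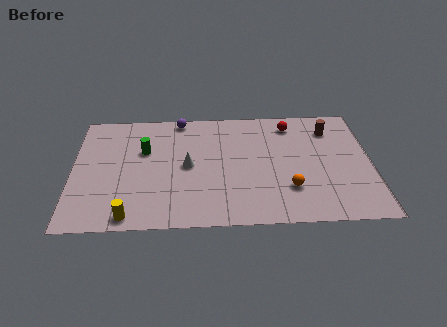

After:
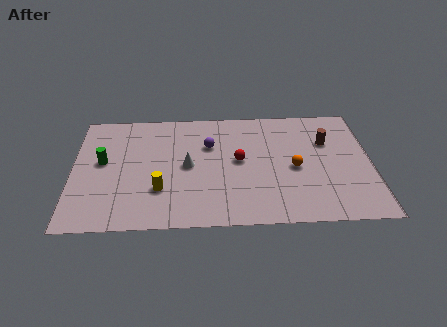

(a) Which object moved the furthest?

the red sphere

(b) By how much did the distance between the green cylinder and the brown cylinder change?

+1.9

They were about 9.6 units apart before and 11.5 after — 1.9 units further apart.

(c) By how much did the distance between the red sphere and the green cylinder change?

-0.8

The distance was about 7.7 in the first image and 6.9 in the second, so they moved 0.8 units closer together.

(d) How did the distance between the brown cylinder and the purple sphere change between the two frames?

-1.8

They were about 7.8 units apart before and 6.0 after — 1.8 units closer together.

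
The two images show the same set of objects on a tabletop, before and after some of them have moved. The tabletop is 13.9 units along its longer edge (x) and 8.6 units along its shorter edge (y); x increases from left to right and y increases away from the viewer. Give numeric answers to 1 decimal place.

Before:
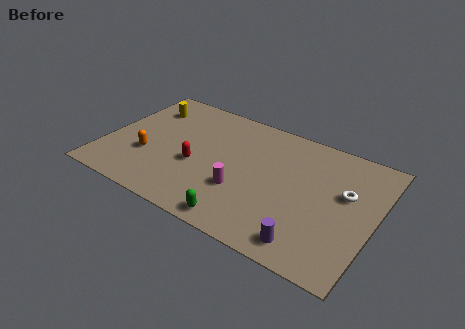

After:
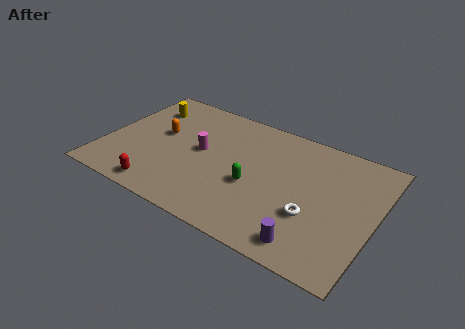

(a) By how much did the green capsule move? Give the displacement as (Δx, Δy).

(0.2, 2.6)

The green capsule started near (7.6, 0.9) and ended near (7.8, 3.5).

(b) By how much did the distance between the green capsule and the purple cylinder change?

+0.5

Before: roughly 3.4 units apart; after: 3.9. That's 0.5 units further apart.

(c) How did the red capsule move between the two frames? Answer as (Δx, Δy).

(-1.4, -2.5)

The red capsule started near (4.8, 3.5) and ended near (3.4, 1.0).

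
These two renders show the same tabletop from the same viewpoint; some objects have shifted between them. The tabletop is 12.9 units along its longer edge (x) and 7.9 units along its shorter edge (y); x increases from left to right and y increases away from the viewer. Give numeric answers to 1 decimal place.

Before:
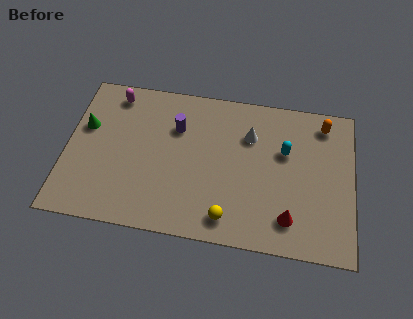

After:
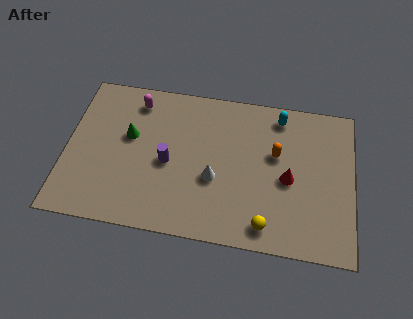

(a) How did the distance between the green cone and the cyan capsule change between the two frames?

-2.0

Before: roughly 9.0 units apart; after: 7.0. That's 2.0 units closer together.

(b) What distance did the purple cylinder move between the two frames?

1.9

From (4.9, 5.5) to (4.6, 3.6), the purple cylinder covered √(0.3² + 1.9²) ≈ 1.9 units.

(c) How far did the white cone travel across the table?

2.9

The white cone was near (8.2, 5.6) before and (6.7, 3.1) after, so it travelled √(1.5² + 2.5²) ≈ 2.9 units.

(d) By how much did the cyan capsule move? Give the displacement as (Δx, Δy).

(-0.3, 1.8)

From the two frames, the cyan capsule sits at roughly (9.8, 5.0) before and (9.5, 6.8) after.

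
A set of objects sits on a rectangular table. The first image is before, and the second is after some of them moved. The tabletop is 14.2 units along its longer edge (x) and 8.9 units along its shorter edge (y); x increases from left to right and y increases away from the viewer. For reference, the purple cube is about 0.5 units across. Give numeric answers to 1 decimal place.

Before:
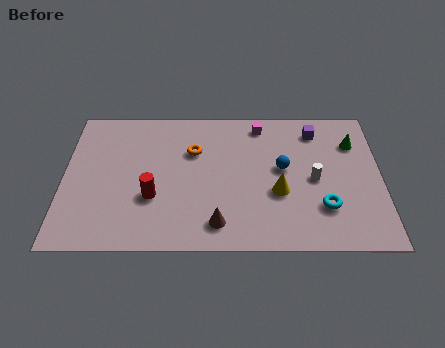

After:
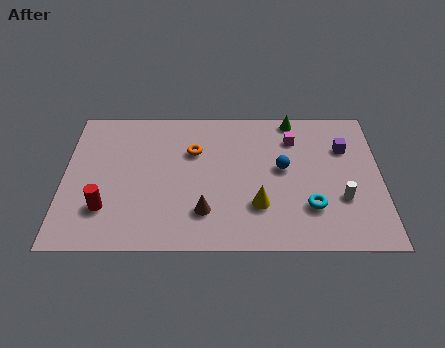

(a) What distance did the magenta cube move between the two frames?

1.7

From (8.8, 7.7) to (10.3, 6.8), the magenta cube covered √(1.5² + 0.9²) ≈ 1.7 units.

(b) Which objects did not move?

the orange torus and the blue sphere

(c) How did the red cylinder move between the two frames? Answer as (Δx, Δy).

(-2.1, -0.7)

The red cylinder was at about (4.0, 3.1) and moved to about (1.9, 2.4).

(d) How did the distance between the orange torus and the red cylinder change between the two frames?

+1.9

They were about 3.4 units apart before and 5.3 after — 1.9 units further apart.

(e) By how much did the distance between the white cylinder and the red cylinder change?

+3.2

The distance was about 7.3 in the first image and 10.5 in the second, so they moved 3.2 units further apart.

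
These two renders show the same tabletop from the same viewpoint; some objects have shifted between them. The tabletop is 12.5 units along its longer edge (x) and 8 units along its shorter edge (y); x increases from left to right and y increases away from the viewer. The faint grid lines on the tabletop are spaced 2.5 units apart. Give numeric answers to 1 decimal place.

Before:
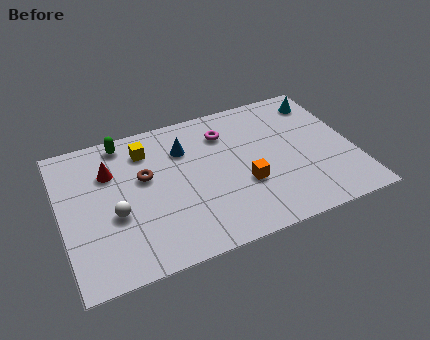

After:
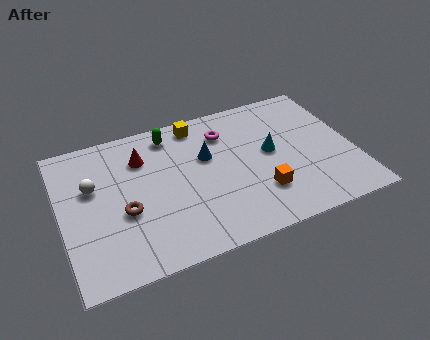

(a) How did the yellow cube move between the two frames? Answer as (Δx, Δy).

(2.3, 0.7)

The yellow cube was at about (3.8, 6.3) and moved to about (6.1, 7.0).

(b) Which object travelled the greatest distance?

the cyan cone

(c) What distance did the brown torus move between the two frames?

1.9

From (3.6, 4.8) to (2.6, 3.2), the brown torus covered √(1.0² + 1.6²) ≈ 1.9 units.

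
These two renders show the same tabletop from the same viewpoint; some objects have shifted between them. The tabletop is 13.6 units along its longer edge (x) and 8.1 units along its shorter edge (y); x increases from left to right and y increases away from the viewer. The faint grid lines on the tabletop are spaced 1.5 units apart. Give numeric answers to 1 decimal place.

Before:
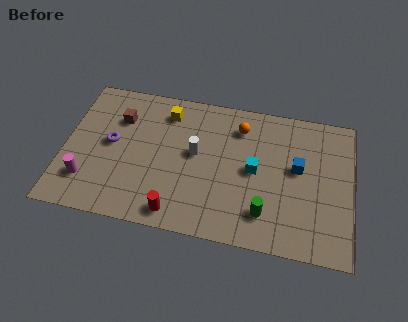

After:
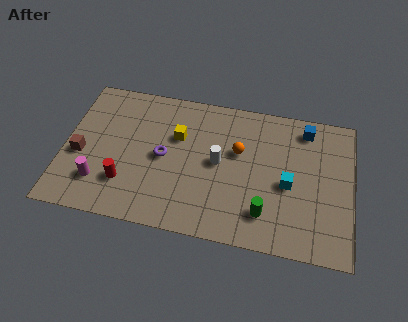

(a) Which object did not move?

the green cylinder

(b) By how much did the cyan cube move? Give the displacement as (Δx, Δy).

(1.6, -0.5)

The cyan cube was at about (9.0, 4.1) and moved to about (10.6, 3.6).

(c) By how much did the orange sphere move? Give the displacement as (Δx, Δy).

(0.0, -1.4)

From the two frames, the orange sphere sits at roughly (8.2, 6.4) before and (8.2, 5.0) after.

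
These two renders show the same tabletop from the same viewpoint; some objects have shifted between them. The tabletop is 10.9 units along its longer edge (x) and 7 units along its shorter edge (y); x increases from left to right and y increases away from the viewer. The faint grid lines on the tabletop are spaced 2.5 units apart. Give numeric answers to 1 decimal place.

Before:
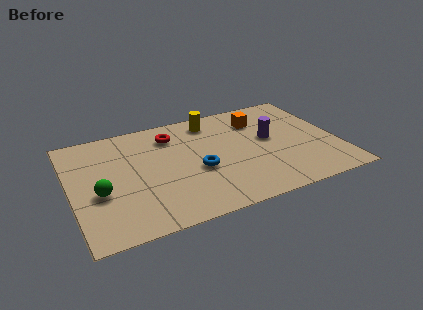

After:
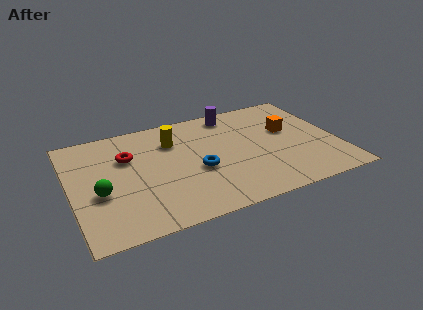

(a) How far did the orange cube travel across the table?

1.6

The orange cube was near (7.9, 5.3) before and (9.0, 4.2) after, so it travelled √(1.1² + 1.1²) ≈ 1.6 units.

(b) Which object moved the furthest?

the purple cylinder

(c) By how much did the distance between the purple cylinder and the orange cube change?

+1.4

They were about 1.4 units apart before and 2.8 after — 1.4 units further apart.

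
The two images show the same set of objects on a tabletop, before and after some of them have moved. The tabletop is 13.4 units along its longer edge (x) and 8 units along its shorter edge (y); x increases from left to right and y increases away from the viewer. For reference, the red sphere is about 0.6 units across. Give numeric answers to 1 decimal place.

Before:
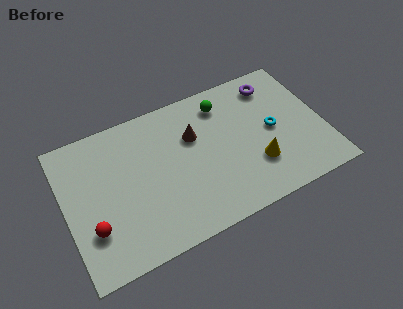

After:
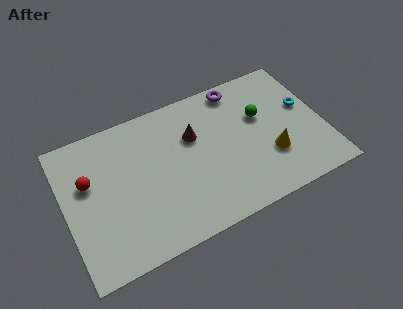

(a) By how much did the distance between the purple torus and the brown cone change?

-1.4

They were about 4.6 units apart before and 3.2 after — 1.4 units closer together.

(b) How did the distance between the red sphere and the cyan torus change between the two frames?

+1.6

The distance was about 9.7 in the first image and 11.3 in the second, so they moved 1.6 units further apart.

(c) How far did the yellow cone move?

0.8

From (9.7, 2.4) to (10.5, 2.6), the yellow cone covered √(0.8² + 0.2²) ≈ 0.8 units.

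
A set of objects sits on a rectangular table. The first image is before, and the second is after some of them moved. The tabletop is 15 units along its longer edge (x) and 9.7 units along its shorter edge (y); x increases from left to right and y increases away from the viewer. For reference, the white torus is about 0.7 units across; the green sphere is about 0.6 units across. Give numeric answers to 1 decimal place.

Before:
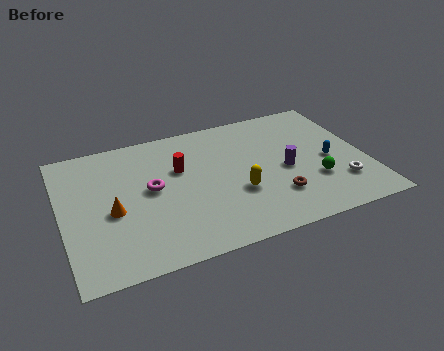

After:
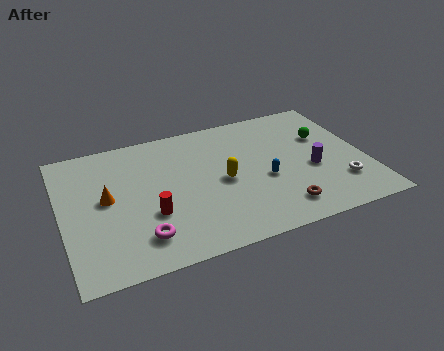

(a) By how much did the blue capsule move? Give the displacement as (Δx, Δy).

(-3.3, -0.4)

From the two frames, the blue capsule sits at roughly (13.2, 4.4) before and (9.9, 4.0) after.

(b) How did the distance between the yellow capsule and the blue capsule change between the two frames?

-2.7

Before: roughly 4.8 units apart; after: 2.1. That's 2.7 units closer together.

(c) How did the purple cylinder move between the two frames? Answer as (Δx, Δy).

(1.3, -0.4)

The purple cylinder was at about (11.0, 4.4) and moved to about (12.3, 4.0).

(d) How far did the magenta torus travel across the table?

3.3

From (4.4, 5.2) to (3.6, 2.0), the magenta torus covered √(0.8² + 3.2²) ≈ 3.3 units.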